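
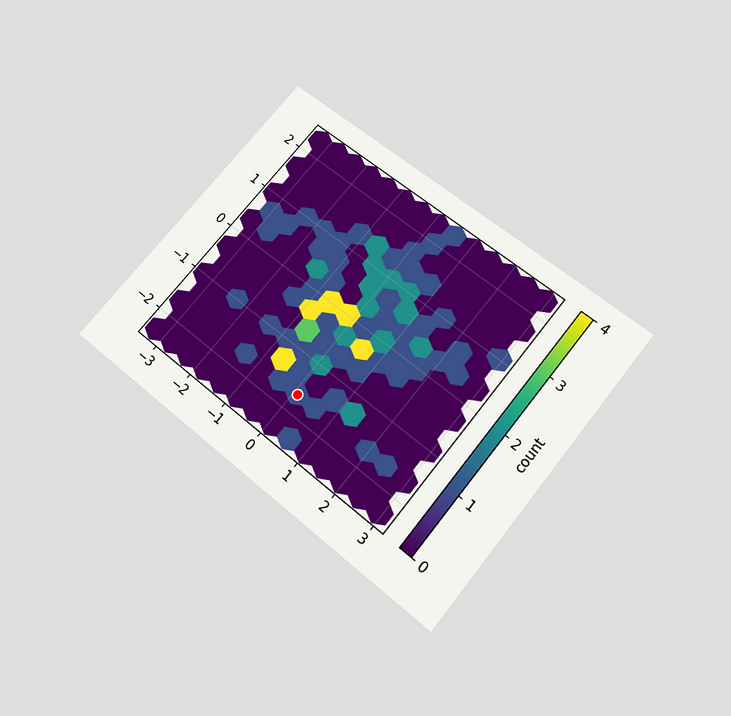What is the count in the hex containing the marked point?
The chart is tilted about 39° clockwise and viewed slightly from below. The marked hex reads 1 on the colorbar.

1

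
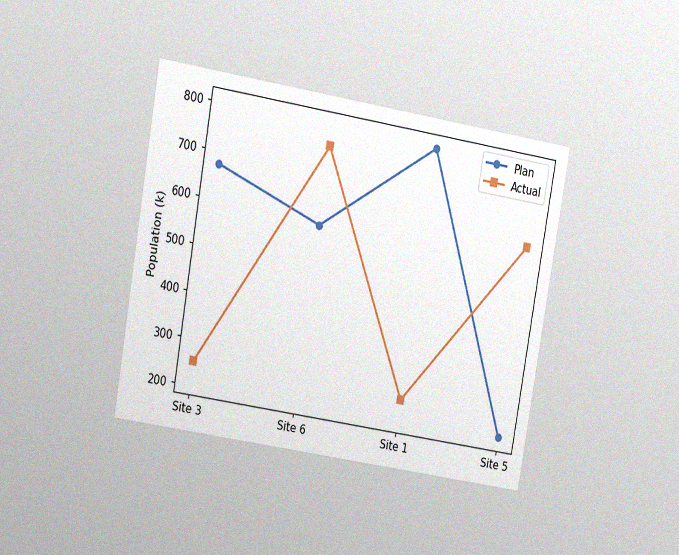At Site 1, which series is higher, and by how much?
Plan, by 546k

The chart is tilted about 10° clockwise and viewed at a slight angle, with some photo noise. At Site 1, Plan sits above the other line by 546k.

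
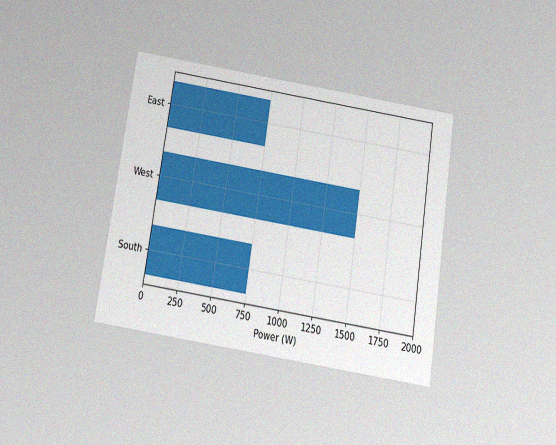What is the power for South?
The chart is tilted about 9° clockwise and viewed slightly from below, with some photo noise. Reading along the chart's x-axis, the South bar reaches 750W.

750W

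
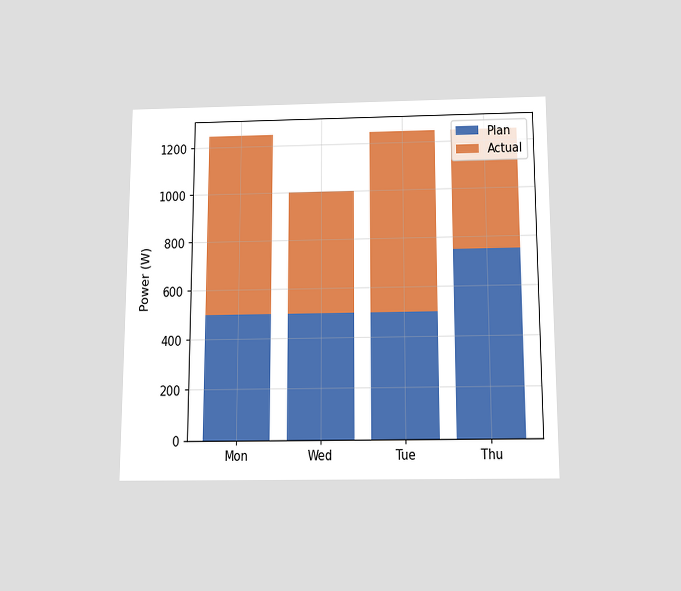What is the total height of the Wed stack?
The chart is viewed slightly from below. The Wed stack's top reaches 1000W on the y-axis.

1000W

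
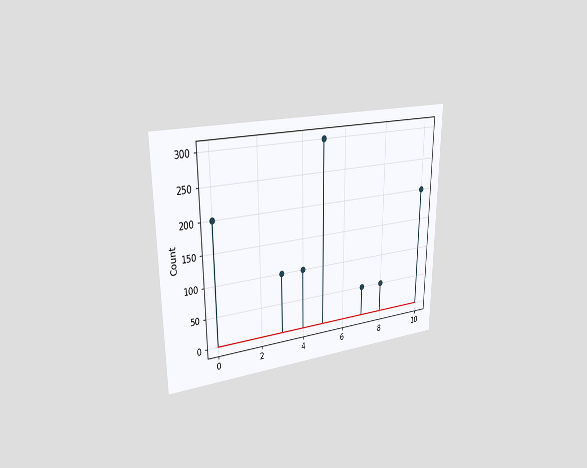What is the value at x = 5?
The chart is viewed slightly from the left. The stem at x=5 reaches 300.

300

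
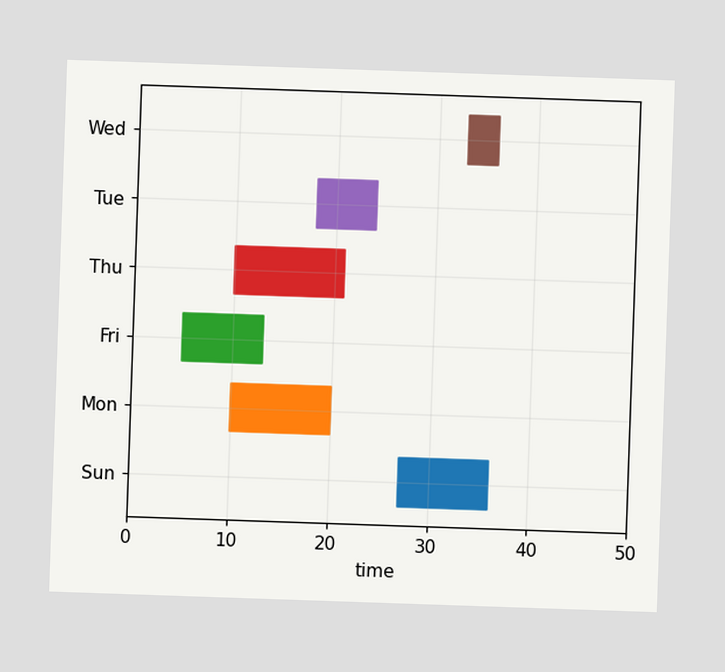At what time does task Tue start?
18

The Tue bar begins at t=18.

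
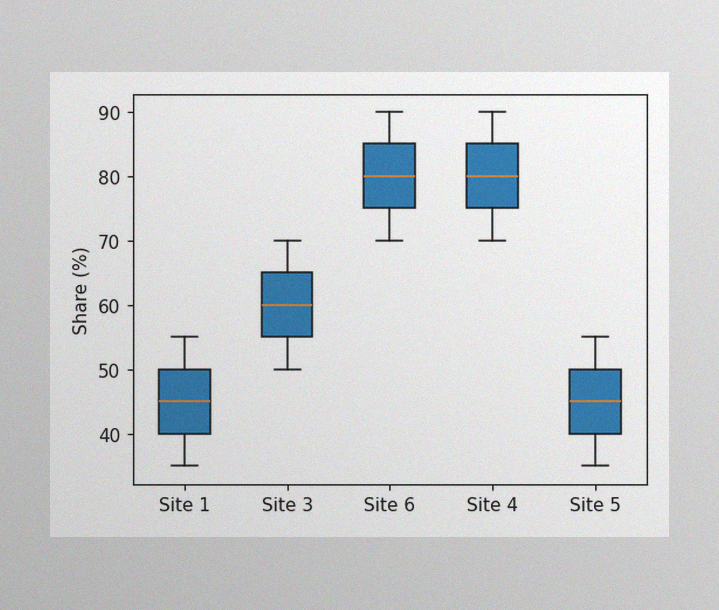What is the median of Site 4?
The image has some photo noise and uneven lighting. The median line in the Site 4 box sits at 80%.

80%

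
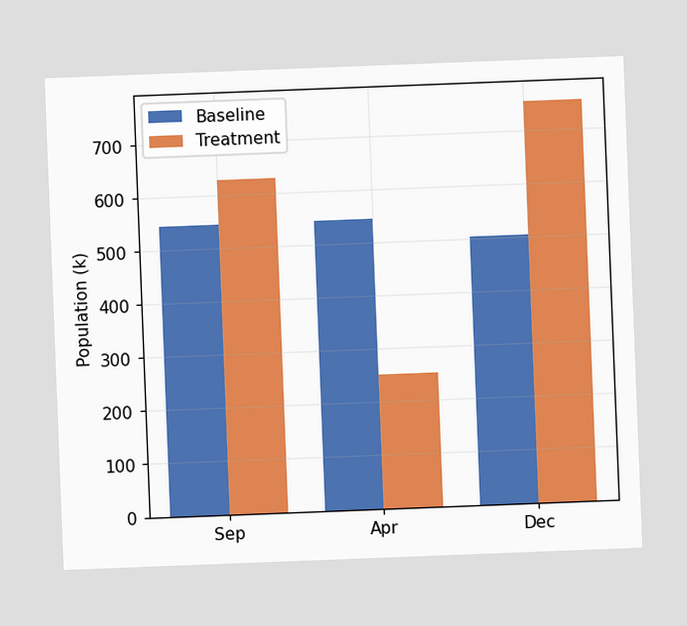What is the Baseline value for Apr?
546k

The chart is tilted about 2° counter-clockwise. The Baseline bar at Apr reaches 546k on the y-axis.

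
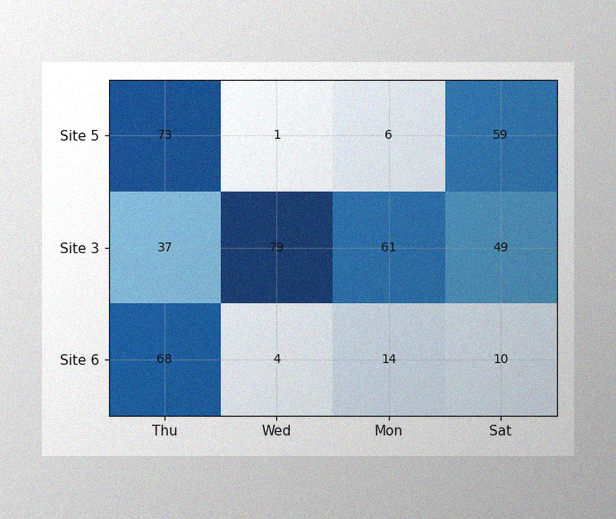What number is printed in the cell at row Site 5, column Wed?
The image has some photo noise and uneven lighting. The (Site 5, Wed) cell reads 1.

1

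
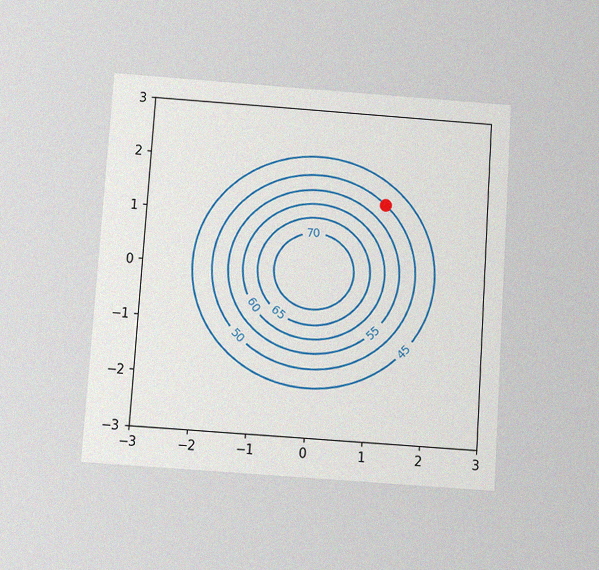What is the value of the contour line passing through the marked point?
The chart is tilted about 4° clockwise and viewed slightly from below, with some photo noise. The marked point sits on the contour labelled 50.

50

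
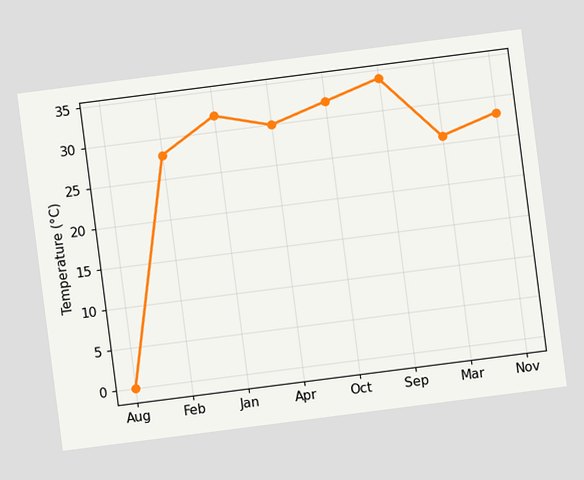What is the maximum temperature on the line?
The chart is tilted about 7° counter-clockwise. The highest point is at Sep, and reading across to the y-axis gives 34°C.

34°C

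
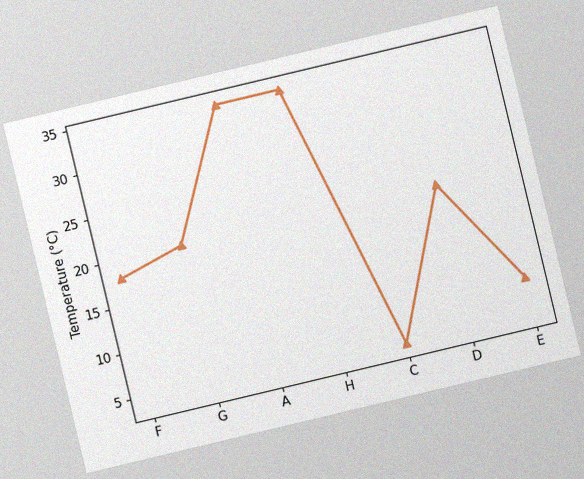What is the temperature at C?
The chart is tilted about 13° counter-clockwise, with some photo noise. At C, the line is at 4°C.

4°C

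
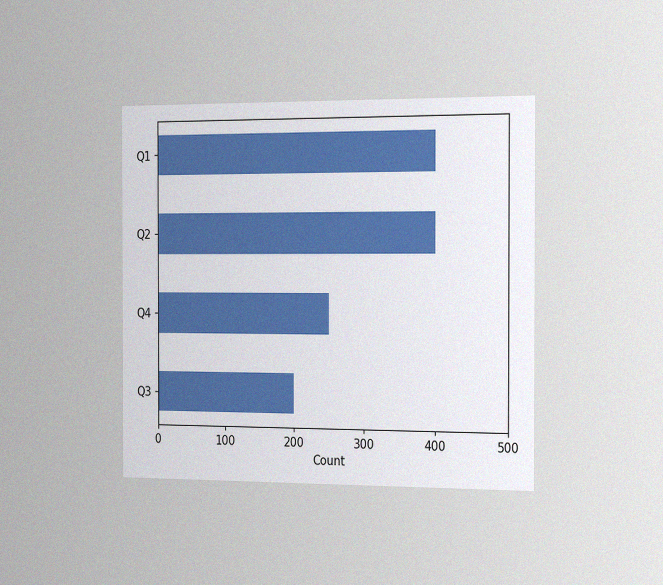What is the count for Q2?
The chart is viewed slightly from the right, with some photo noise. Reading along the chart's x-axis, the Q2 bar reaches 400.

400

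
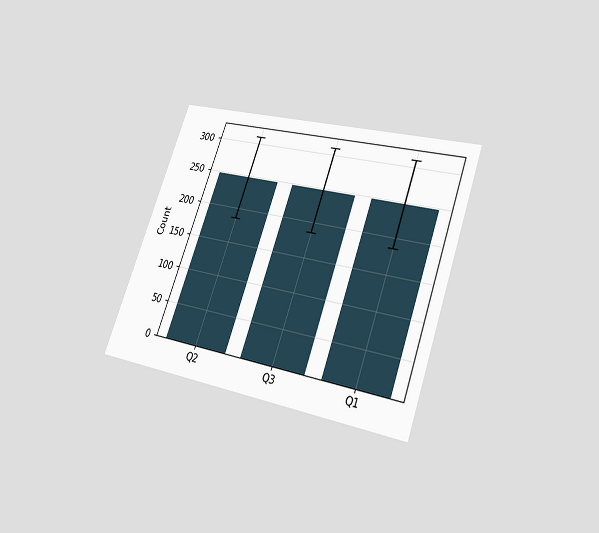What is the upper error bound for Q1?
The chart is tilted about 19° clockwise and viewed slightly from below. The Q1 bar's upper whisker reaches 310.

310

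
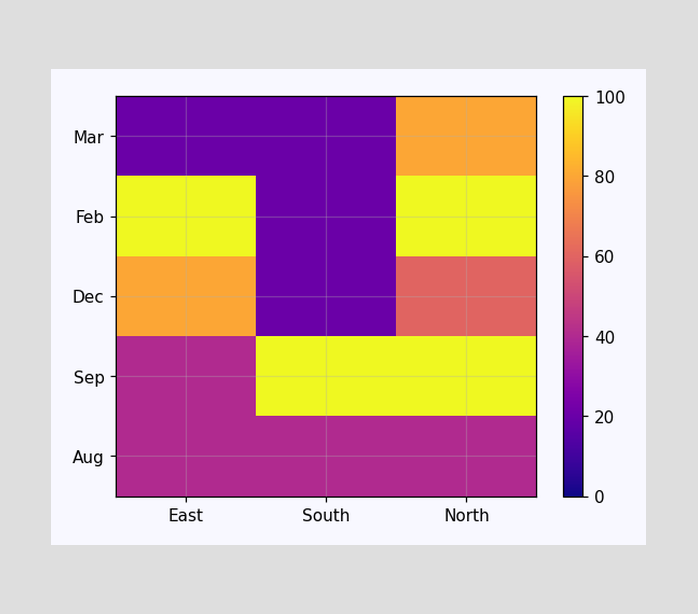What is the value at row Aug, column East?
40

Matching cell (Aug, East) against the colorbar gives 40.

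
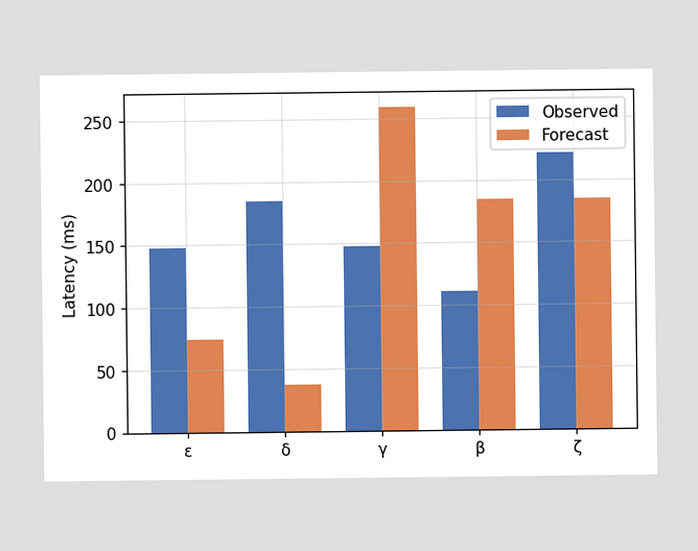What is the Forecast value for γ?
259ms

The Forecast bar at γ reaches 259ms on the y-axis.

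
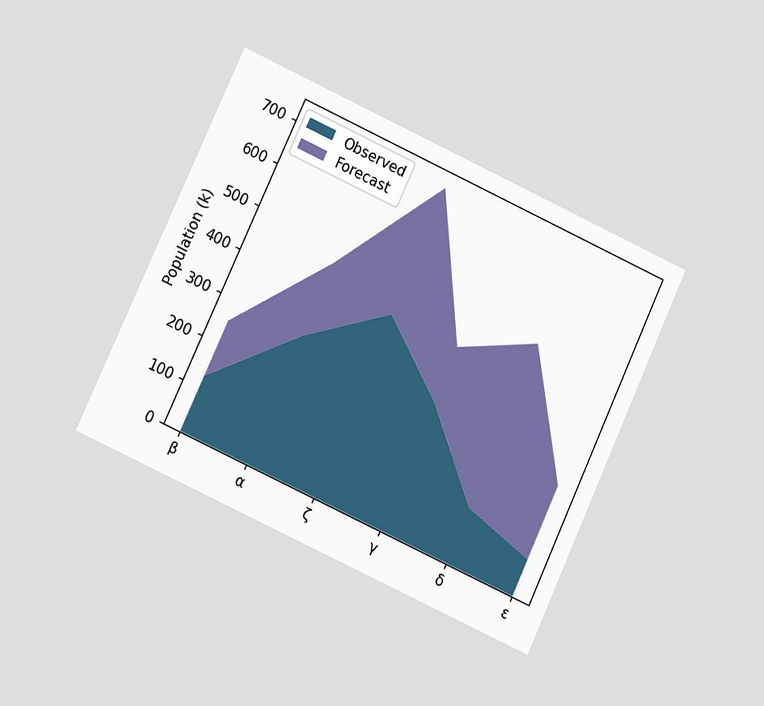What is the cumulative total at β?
252k

The chart is tilted about 25° clockwise and viewed at a slight angle. The stacked total at β reaches 252k.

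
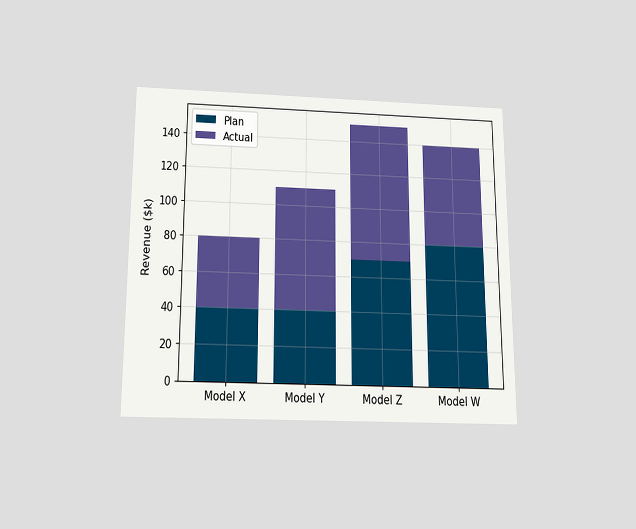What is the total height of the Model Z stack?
The chart is viewed slightly from below. The Model Z stack's top reaches $150k on the y-axis.

$150k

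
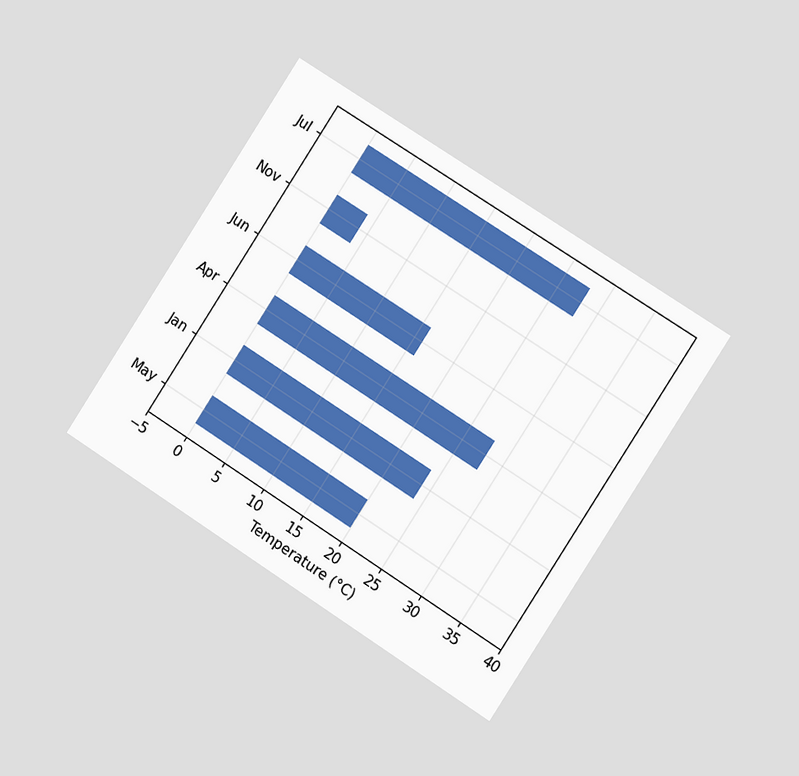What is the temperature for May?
20°C

The chart is tilted about 33° clockwise and viewed slightly from the right. Reading along the chart's x-axis, the May bar reaches 20°C.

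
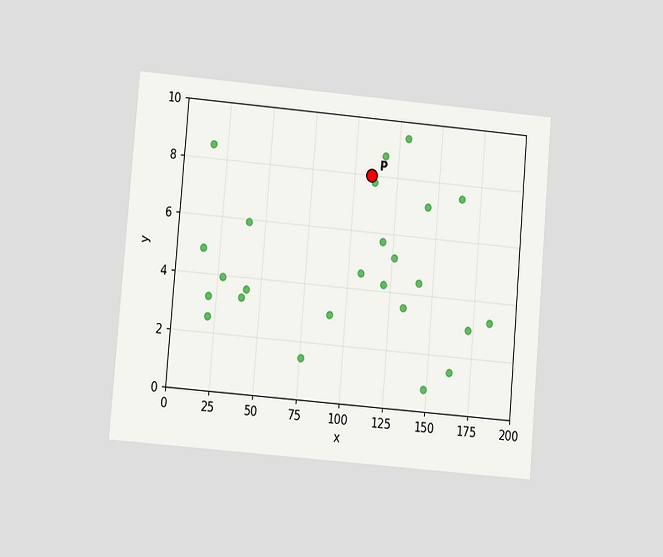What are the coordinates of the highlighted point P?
(110, 8)

The chart is tilted about 5° clockwise and viewed at a slight angle. Following the gridlines from P to each axis, P sits at (110, 8).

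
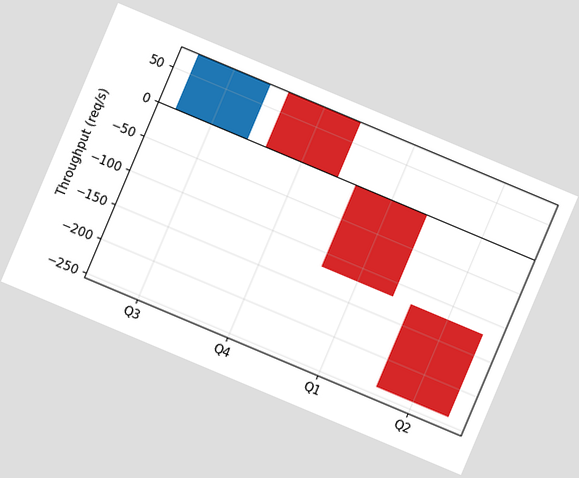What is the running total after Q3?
80req/s

The chart is tilted about 23° clockwise. After Q3 the running total reaches 80req/s.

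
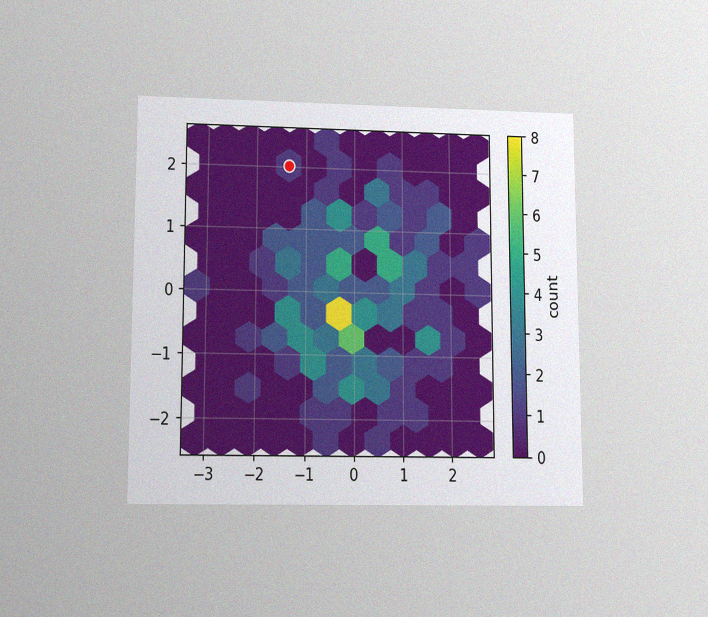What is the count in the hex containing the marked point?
1

The chart is viewed at a slight angle, with some photo noise. The marked hex reads 1 on the colorbar.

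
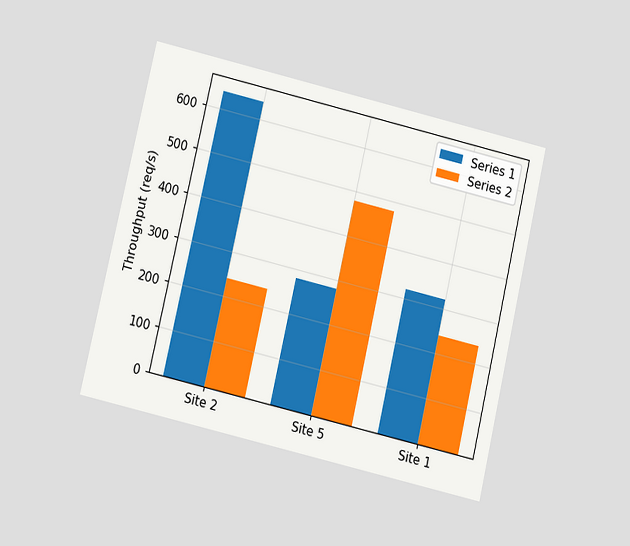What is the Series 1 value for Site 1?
320req/s

The chart is tilted about 13° clockwise and viewed at a slight angle. The Series 1 bar at Site 1 reaches 320req/s on the y-axis.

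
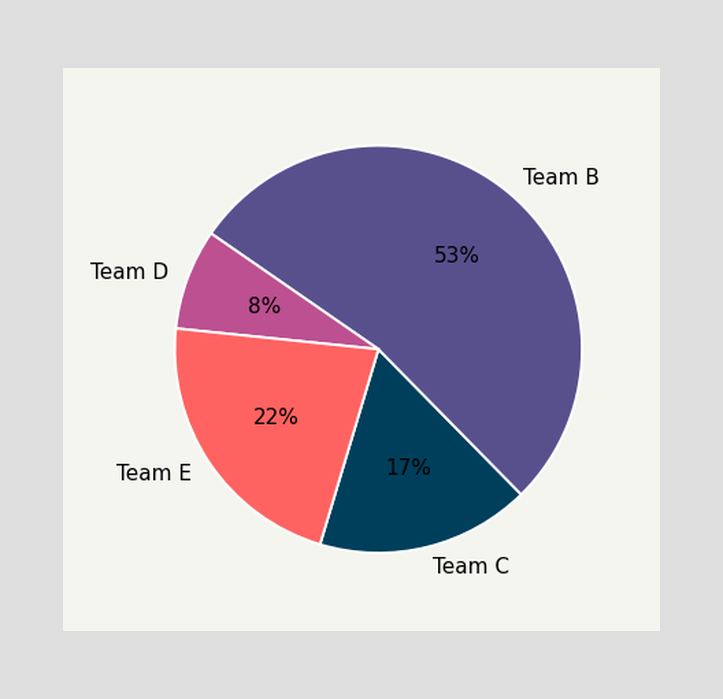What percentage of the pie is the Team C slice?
17%

The Team C slice takes up 17% of the pie.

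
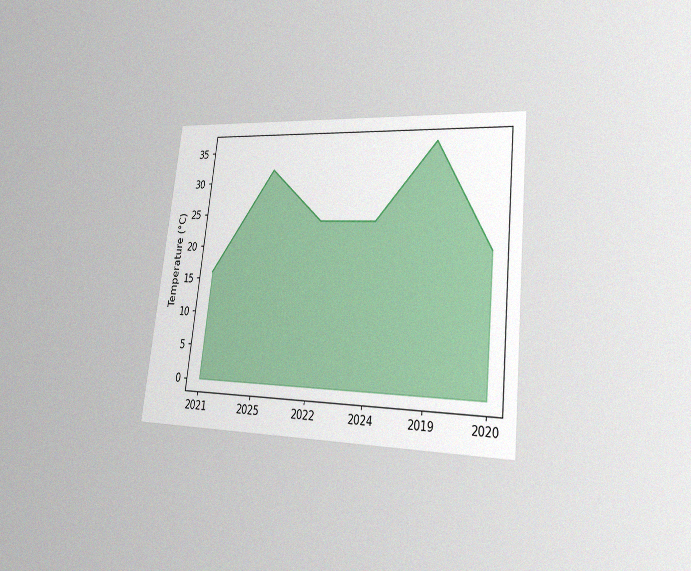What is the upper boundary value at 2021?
16°C

The chart is tilted about 6° clockwise and viewed at a slight angle, with some photo noise. At 2021 the upper boundary is at 16°C.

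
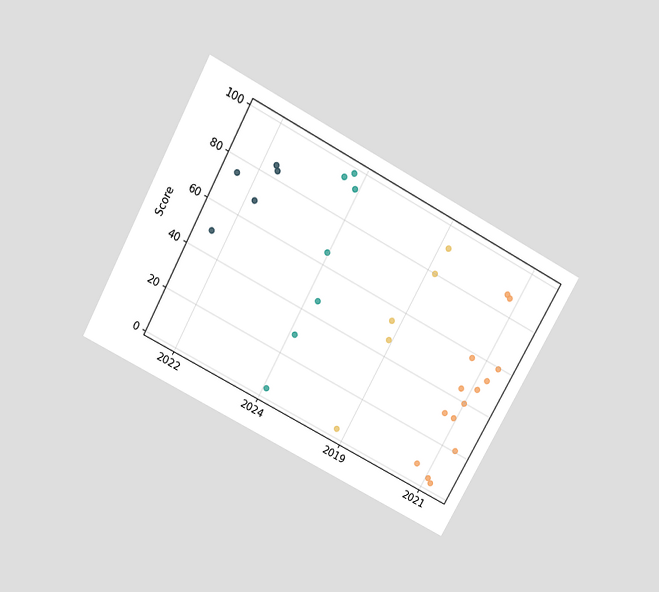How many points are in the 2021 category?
14

The chart is tilted about 28° clockwise and viewed slightly from above. Counting the markers in the 2021 column gives 14.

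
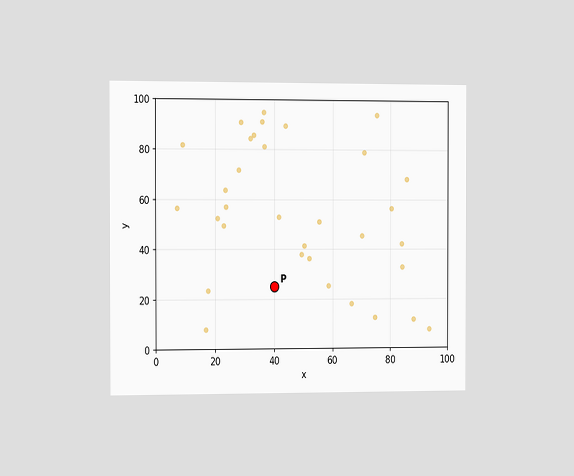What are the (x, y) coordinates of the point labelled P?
(40, 25)

The chart is viewed slightly from the left. Following the gridlines from P to each axis, P sits at (40, 25).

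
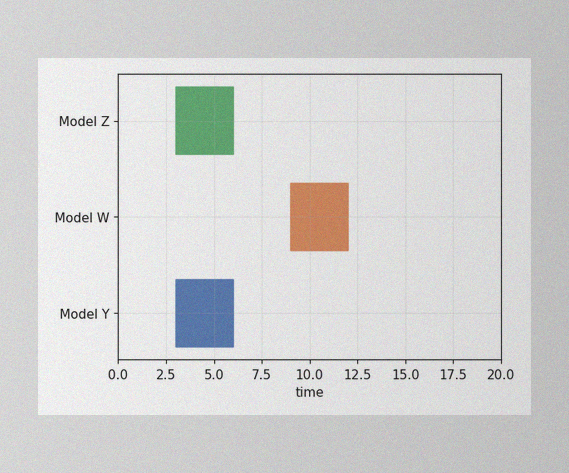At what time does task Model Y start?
3

The image has some photo noise and uneven lighting. The Model Y bar begins at t=3.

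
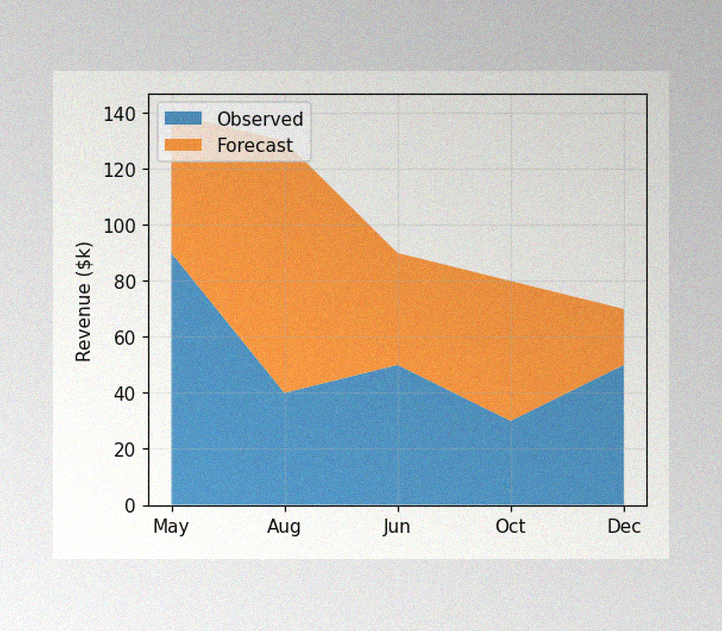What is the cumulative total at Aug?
The image has some photo noise and uneven lighting. The stacked total at Aug reaches $130k.

$130k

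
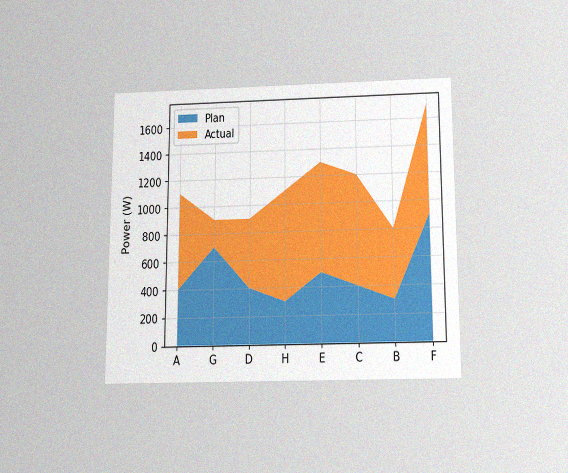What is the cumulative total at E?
1300W

The chart is viewed slightly from below, with some photo noise. The stacked total at E reaches 1300W.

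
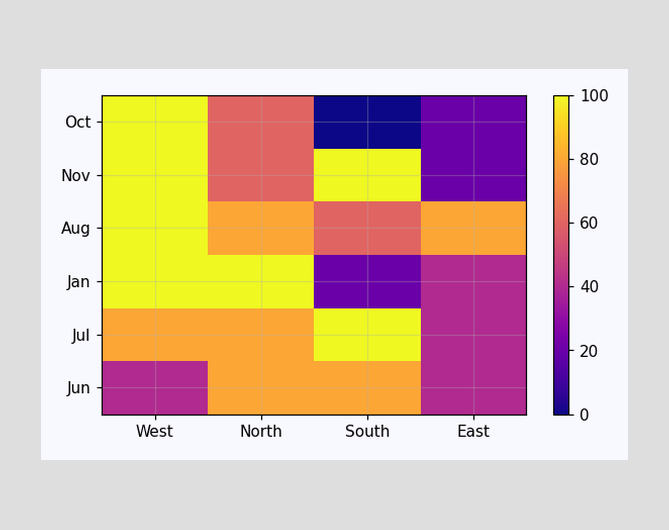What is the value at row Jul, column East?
40

Matching cell (Jul, East) against the colorbar gives 40.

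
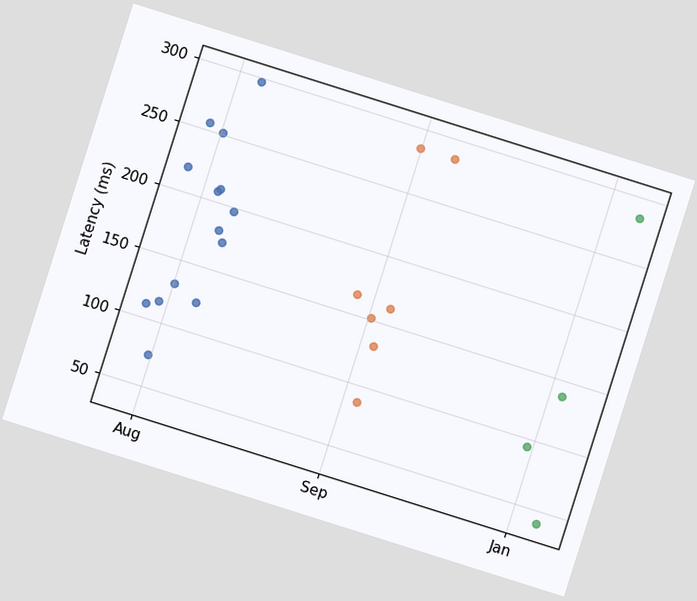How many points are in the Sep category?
7

The chart is tilted about 18° clockwise. Counting the markers in the Sep column gives 7.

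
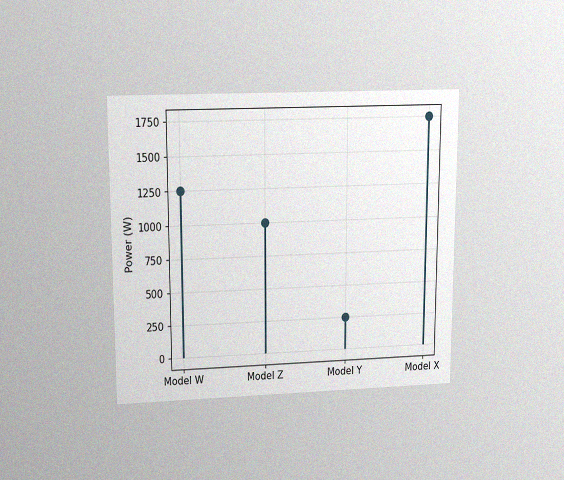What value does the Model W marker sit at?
The chart is viewed slightly from above, with some photo noise. The Model W marker sits at 1250W.

1250W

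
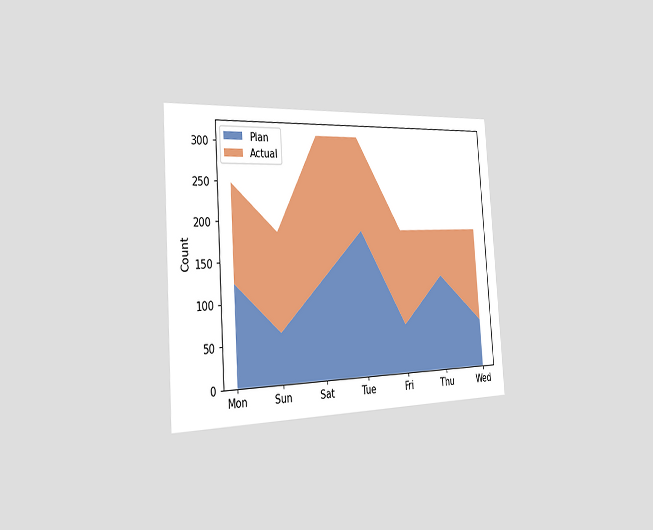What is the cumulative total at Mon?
248

The chart is tilted about 4° counter-clockwise and viewed slightly from the left. The stacked total at Mon reaches 248.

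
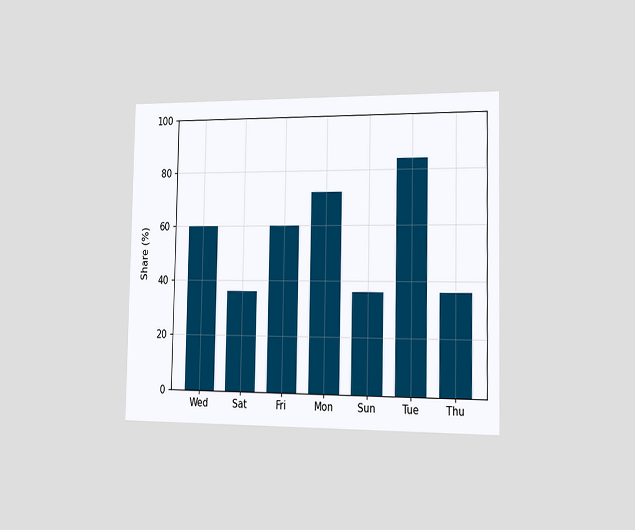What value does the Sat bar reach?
36%

The chart is viewed slightly from the right. Reading along the chart's y-axis, the Sat bar reaches 36%.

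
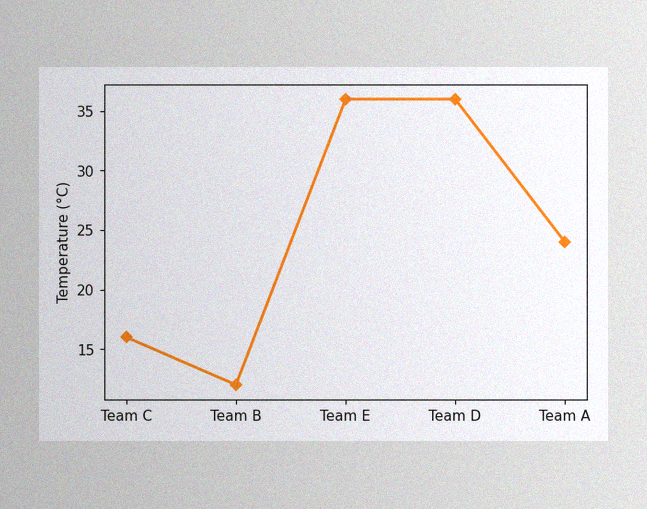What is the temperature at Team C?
The image has some photo noise and uneven lighting. At Team C, the line is at 16°C.

16°C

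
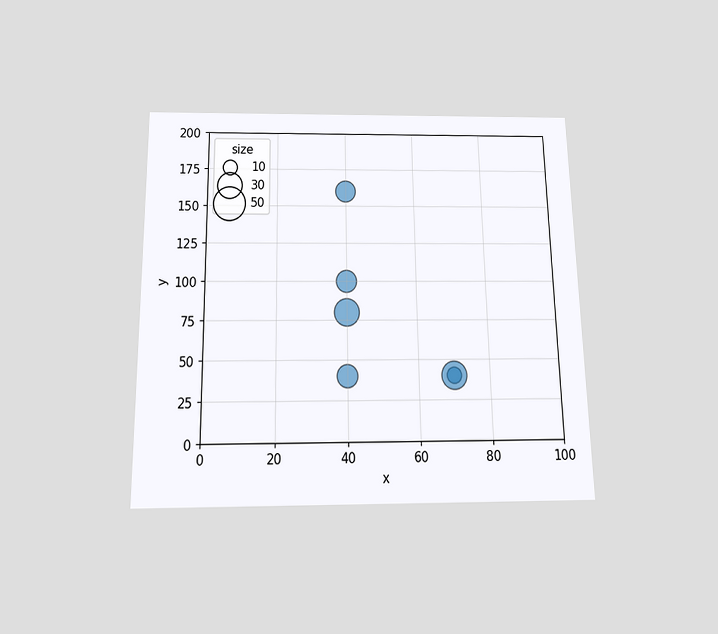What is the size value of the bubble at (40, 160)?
20

The chart is viewed slightly from below. Matching the bubble at (40, 160) against the size legend gives 20.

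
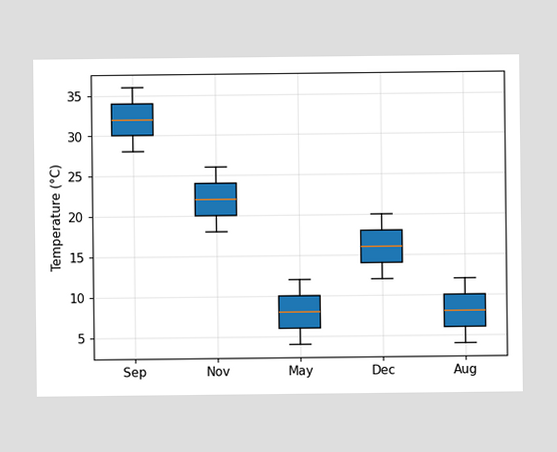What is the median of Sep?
32°C

The median line in the Sep box sits at 32°C.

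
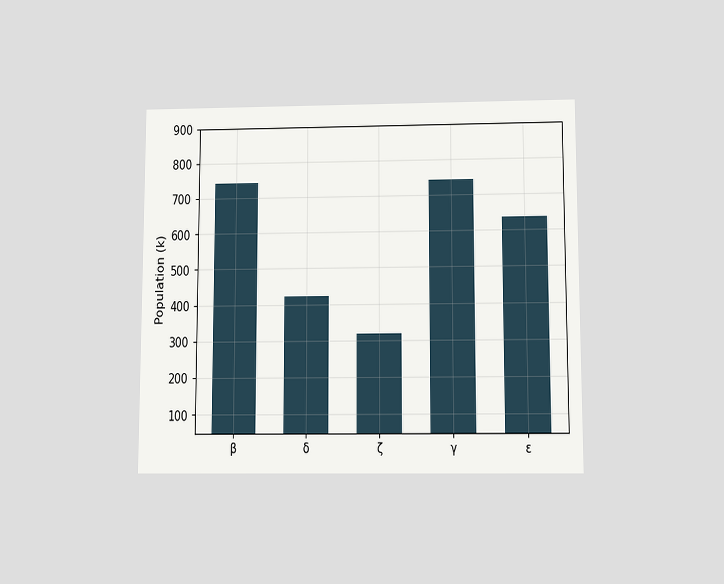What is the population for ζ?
318k

The chart is viewed slightly from below. Reading along the chart's y-axis, the ζ bar reaches 318k.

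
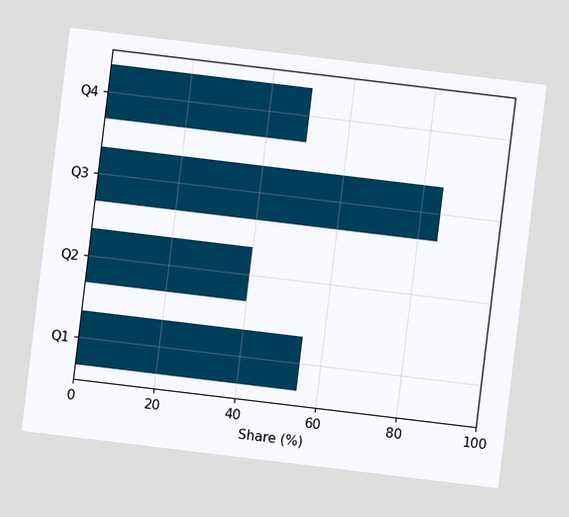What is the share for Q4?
50%

The chart is tilted about 7° clockwise. Reading along the chart's x-axis, the Q4 bar reaches 50%.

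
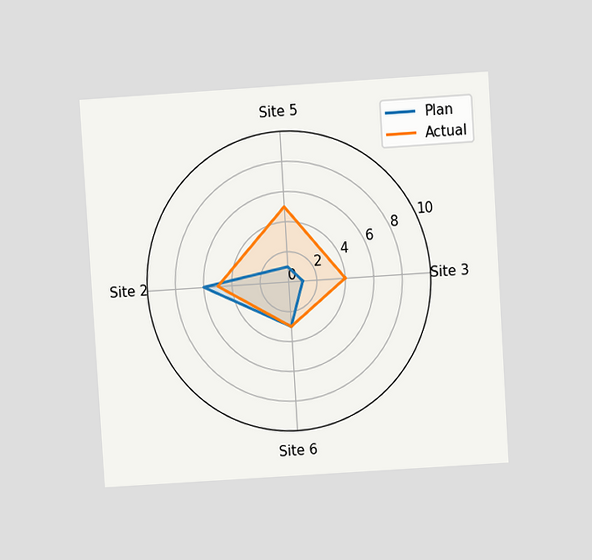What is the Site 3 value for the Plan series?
1

The chart is tilted about 4° counter-clockwise and viewed at a slight angle. On the Site 3 axis, Plan reaches 1.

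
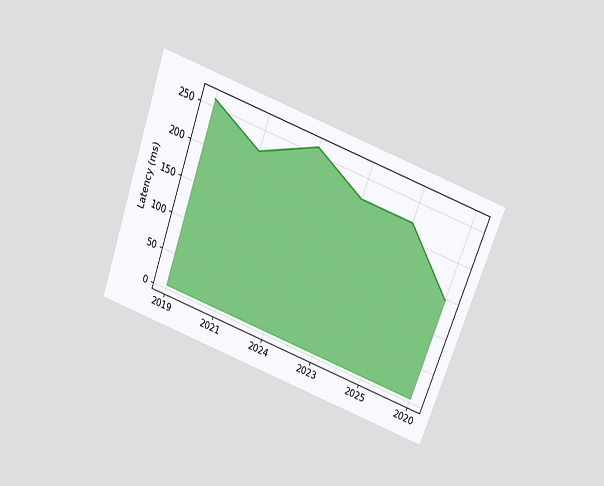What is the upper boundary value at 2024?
259ms

The chart is tilted about 20° clockwise and viewed slightly from above. At 2024 the upper boundary is at 259ms.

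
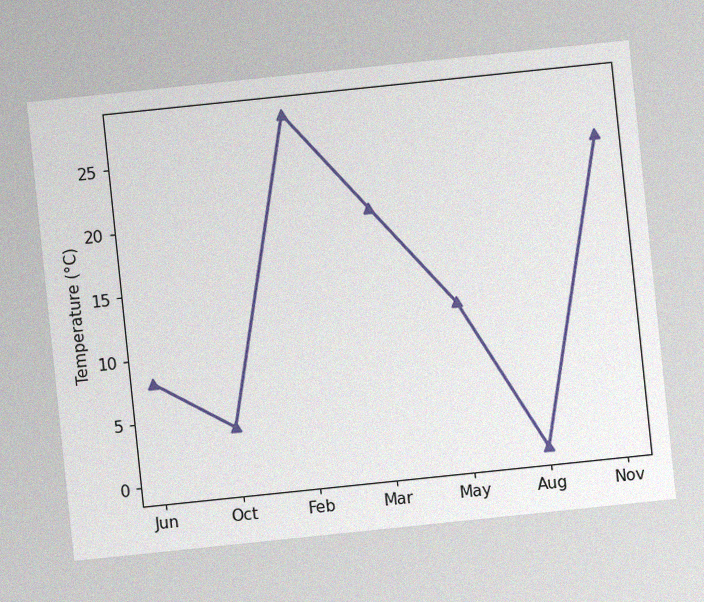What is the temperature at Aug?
The chart is tilted about 6° counter-clockwise, with some photo noise. At Aug, the line is at 0°C.

0°C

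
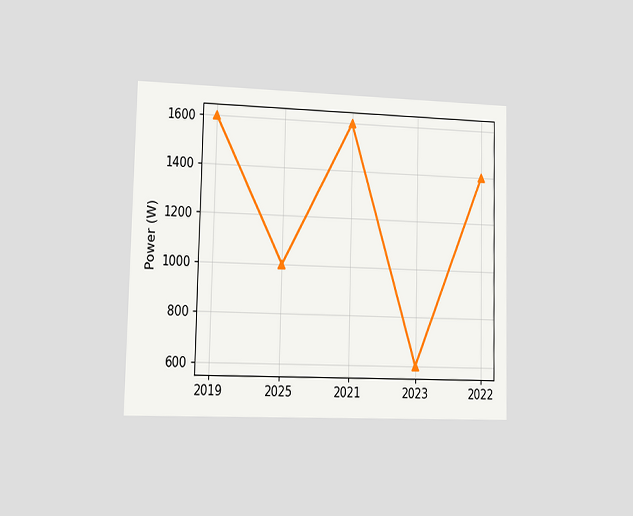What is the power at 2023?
The chart is viewed at a slight angle. At 2023, the line is at 600W.

600W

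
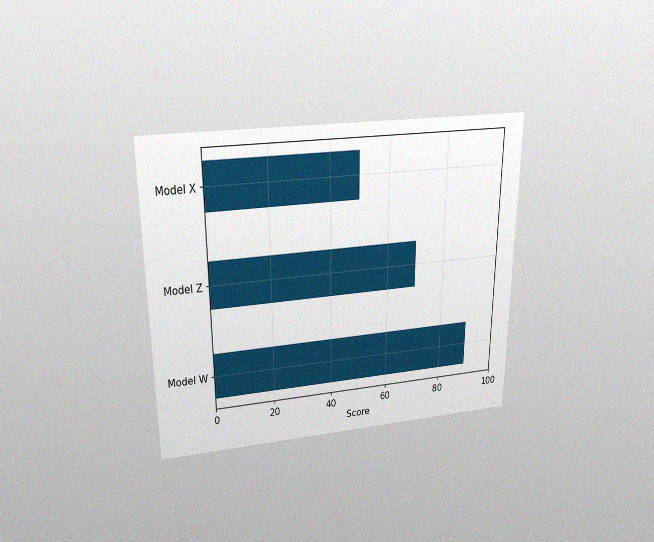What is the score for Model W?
90

The chart is viewed slightly from above, with some photo noise. Reading along the chart's x-axis, the Model W bar reaches 90.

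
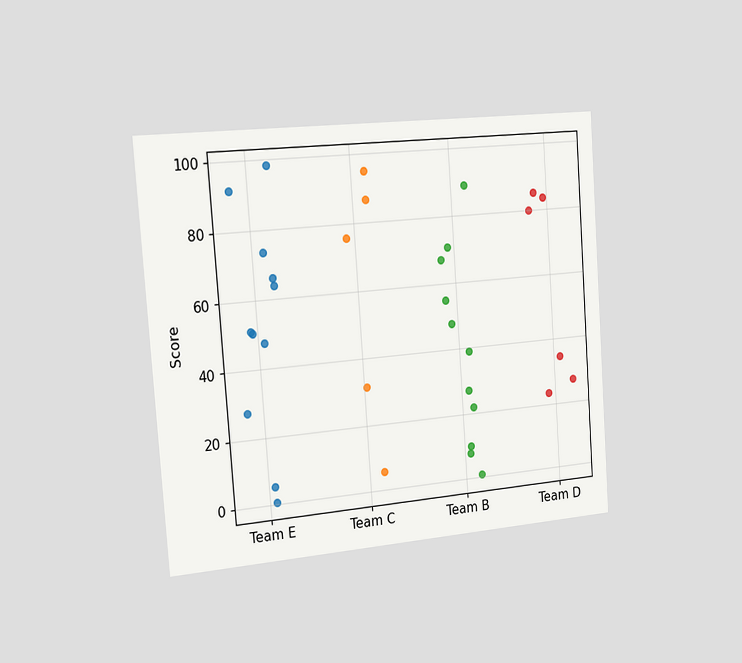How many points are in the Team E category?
11

The chart is tilted about 4° counter-clockwise and viewed slightly from the left. Counting the markers in the Team E column gives 11.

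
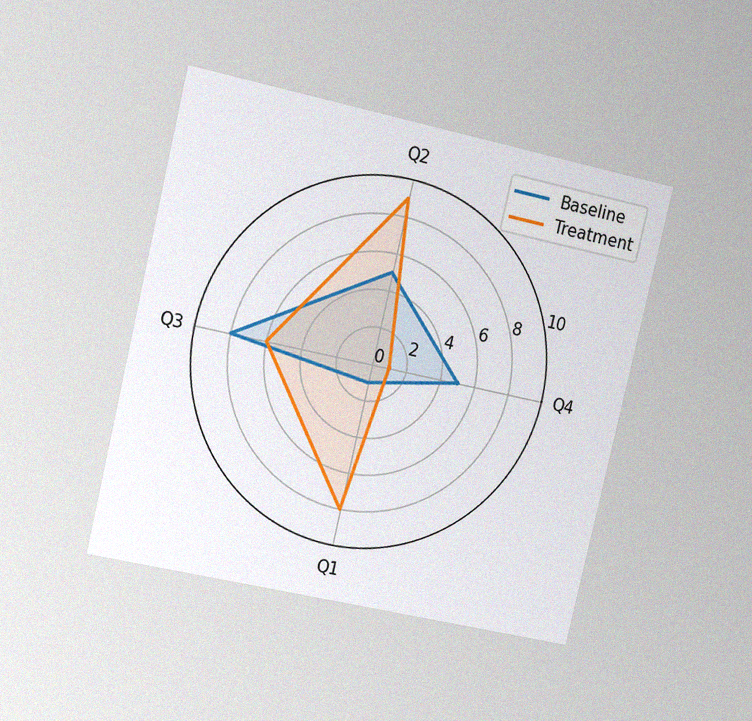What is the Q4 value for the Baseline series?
5

The chart is tilted about 13° clockwise and viewed slightly from the left, with some photo noise. On the Q4 axis, Baseline reaches 5.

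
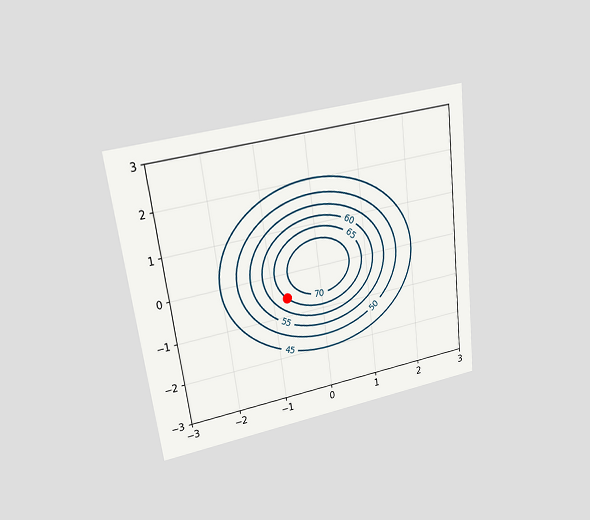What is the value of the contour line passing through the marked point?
The chart is tilted about 7° counter-clockwise and viewed at a slight angle. The marked point sits on the contour labelled 65.

65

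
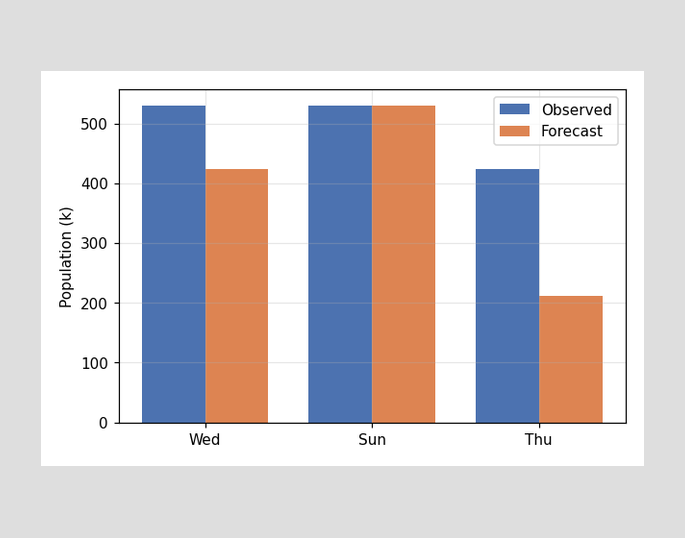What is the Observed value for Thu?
The Observed bar at Thu reaches 424k on the y-axis.

424k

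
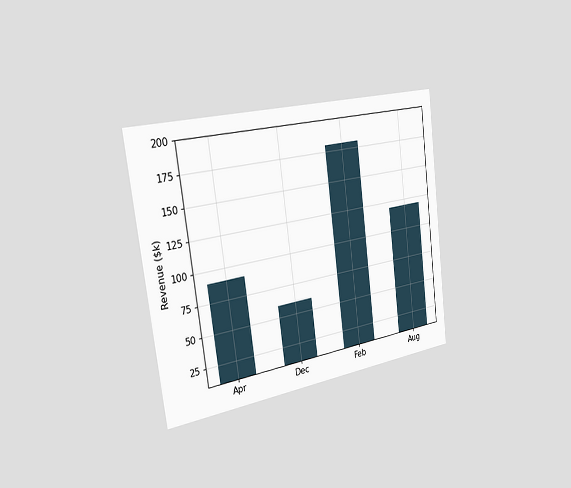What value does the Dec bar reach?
$60k

The chart is tilted about 7° counter-clockwise and viewed slightly from the left. Reading along the chart's y-axis, the Dec bar reaches $60k.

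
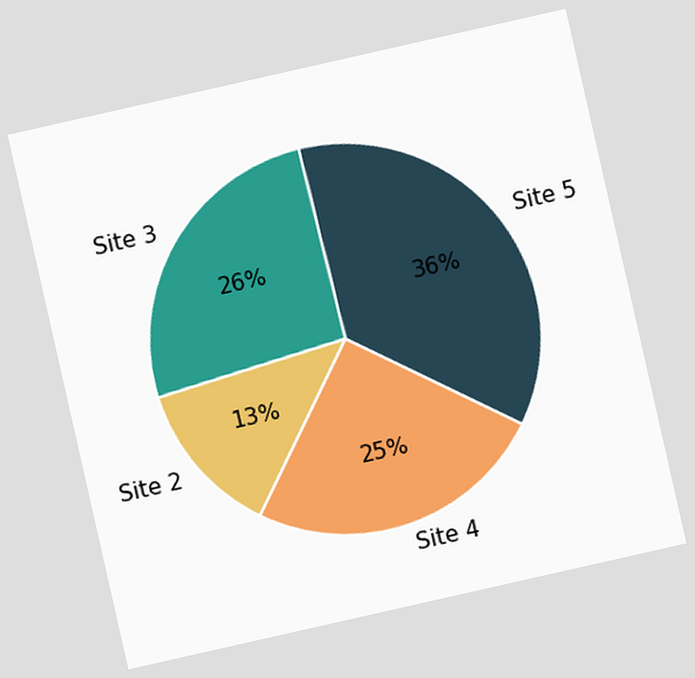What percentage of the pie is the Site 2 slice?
The chart is tilted about 13° counter-clockwise. The Site 2 slice takes up 13% of the pie.

13%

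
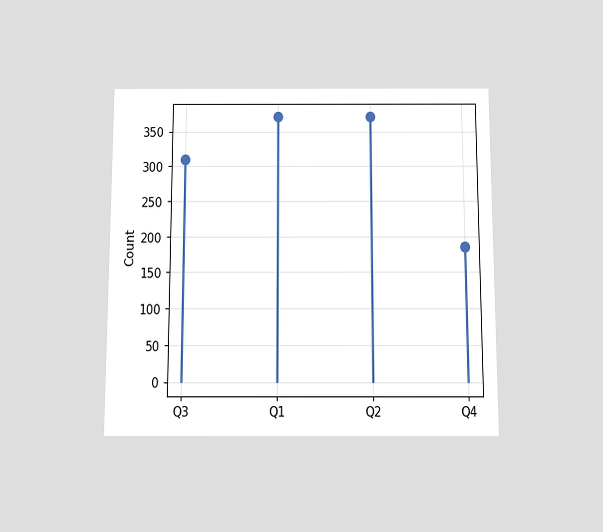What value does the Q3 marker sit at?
310

The chart is viewed slightly from below. The Q3 marker sits at 310.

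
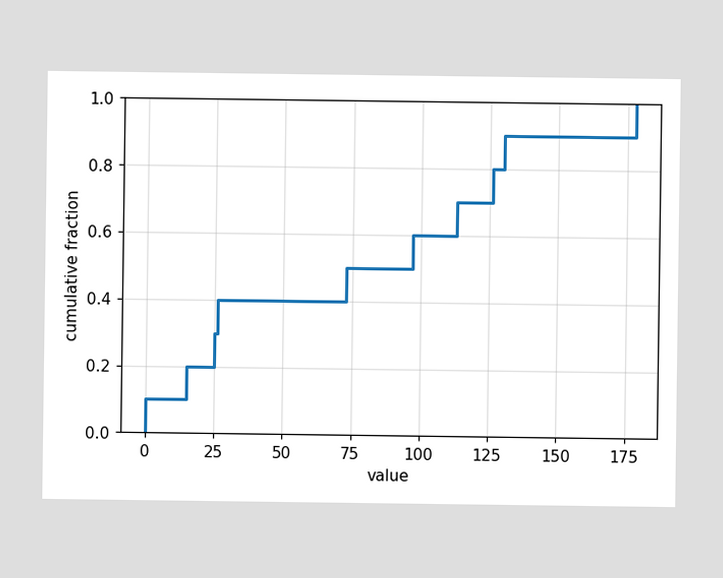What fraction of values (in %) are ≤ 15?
20%

At x=15 the ECDF step is at 20%.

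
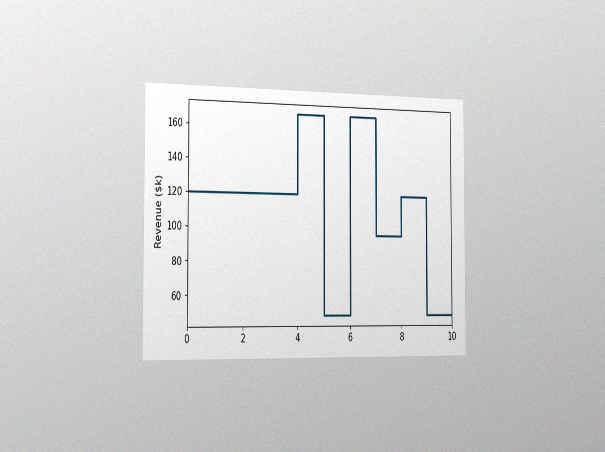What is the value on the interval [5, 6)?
The chart is viewed slightly from the left, with some photo noise. On [5, 6) the step sits at $48k.

$48k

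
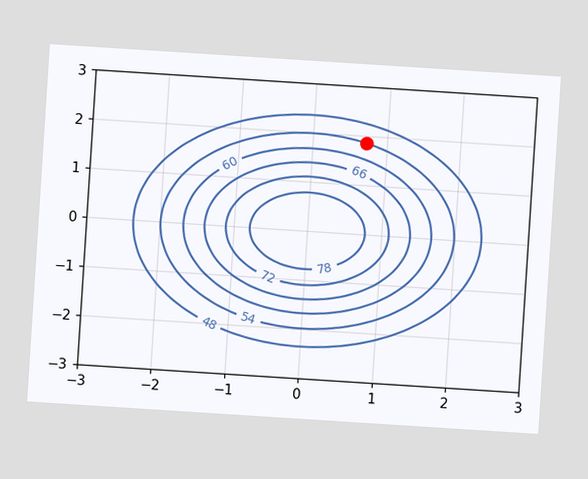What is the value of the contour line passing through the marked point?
The chart is tilted about 4° clockwise. The marked point sits on the contour labelled 54.

54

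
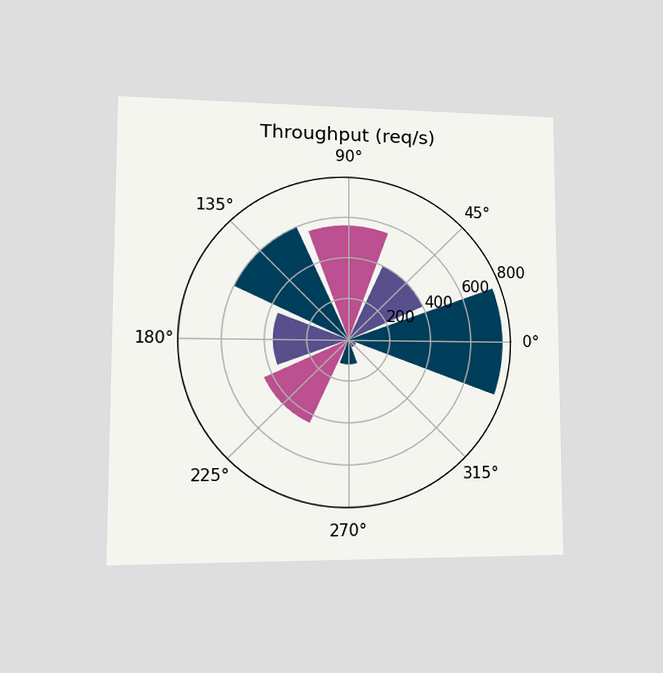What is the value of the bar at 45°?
400req/s

The chart is viewed at a slight angle. The bar at 45° reaches 400req/s on the radial axis.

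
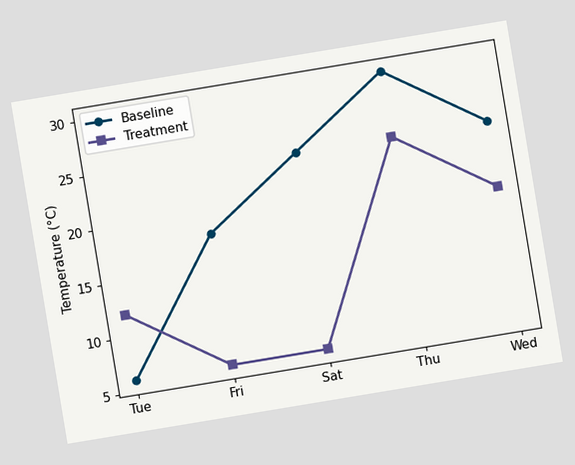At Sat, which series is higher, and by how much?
Baseline, by 18°C

The chart is tilted about 9° counter-clockwise. At Sat, Baseline sits above the other line by 18°C.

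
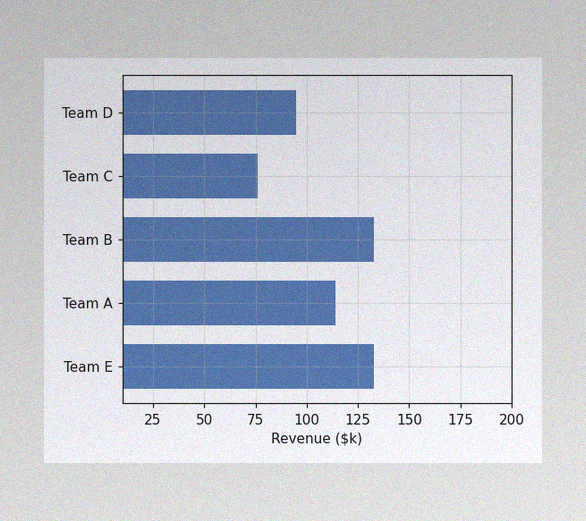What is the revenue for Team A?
$114k

The image has some photo noise and uneven lighting. Reading along the chart's x-axis, the Team A bar reaches $114k.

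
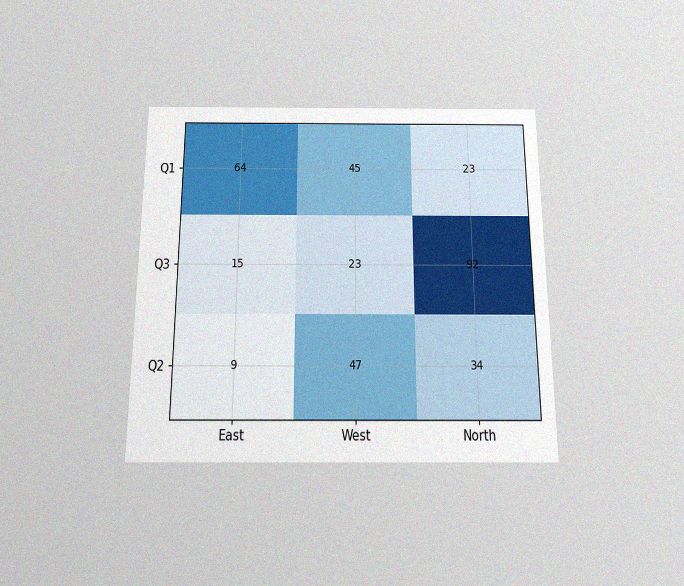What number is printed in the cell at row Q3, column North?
The chart is viewed slightly from below, with some photo noise. The (Q3, North) cell reads 92.

92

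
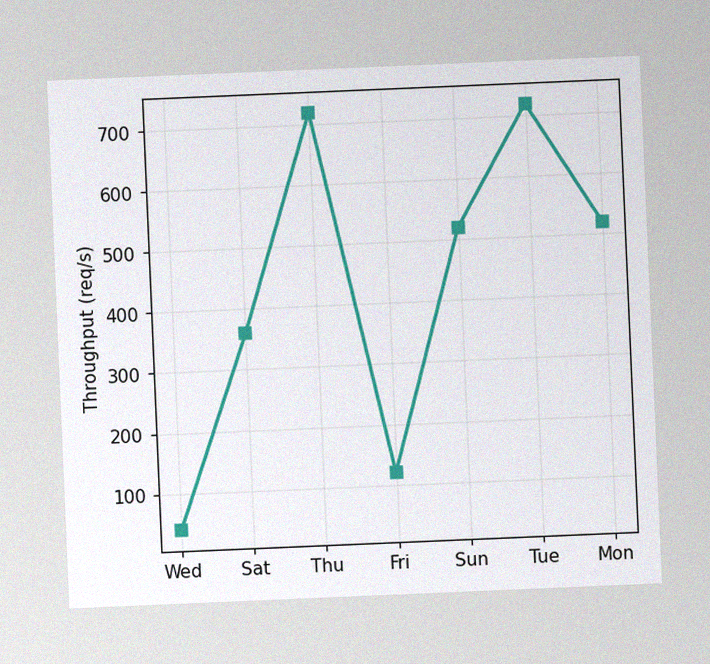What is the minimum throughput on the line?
The chart is tilted about 2° counter-clockwise, with some photo noise. The lowest point is at Wed, and reading across to the y-axis gives 40req/s.

40req/s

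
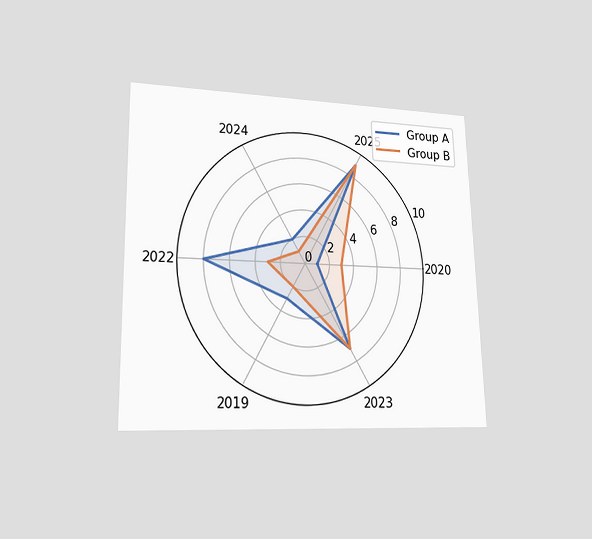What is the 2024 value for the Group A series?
The chart is viewed at a slight angle. On the 2024 axis, Group A reaches 2.

2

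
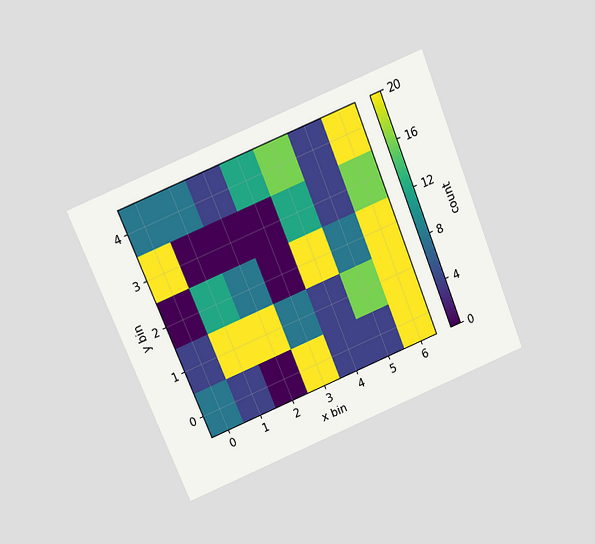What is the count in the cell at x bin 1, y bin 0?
The chart is tilted about 22° counter-clockwise and viewed slightly from above. Matching the cell (1, 0) against the colorbar gives 4.

4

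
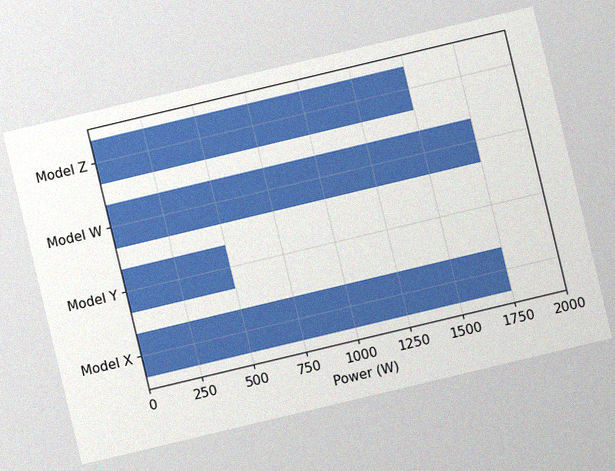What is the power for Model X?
1750W

The chart is tilted about 13° counter-clockwise, with some photo noise. Reading along the chart's x-axis, the Model X bar reaches 1750W.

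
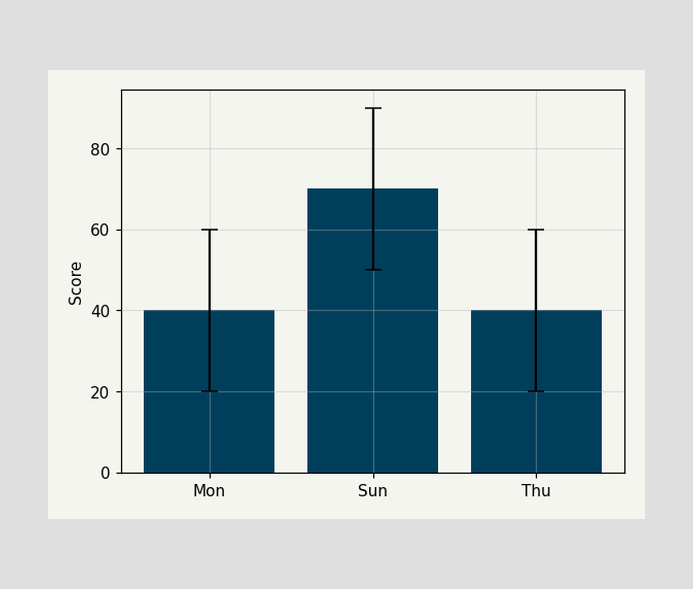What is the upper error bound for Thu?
60

The Thu bar's upper whisker reaches 60.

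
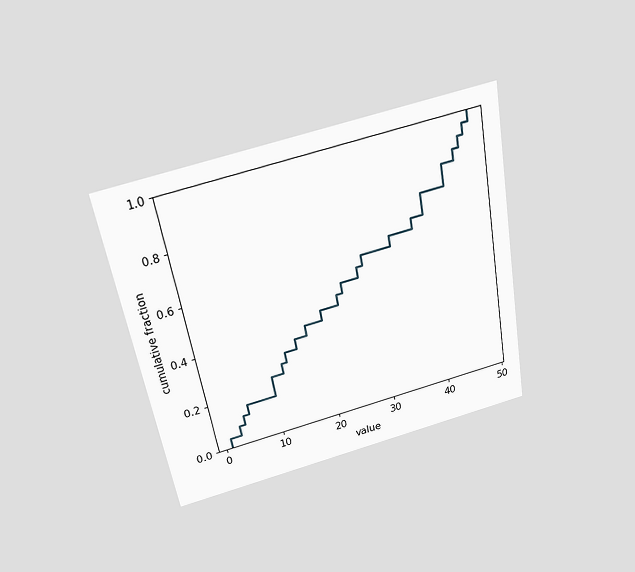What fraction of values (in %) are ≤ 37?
68%

The chart is tilted about 10° counter-clockwise and viewed slightly from above. At x=37 the ECDF step is at 68%.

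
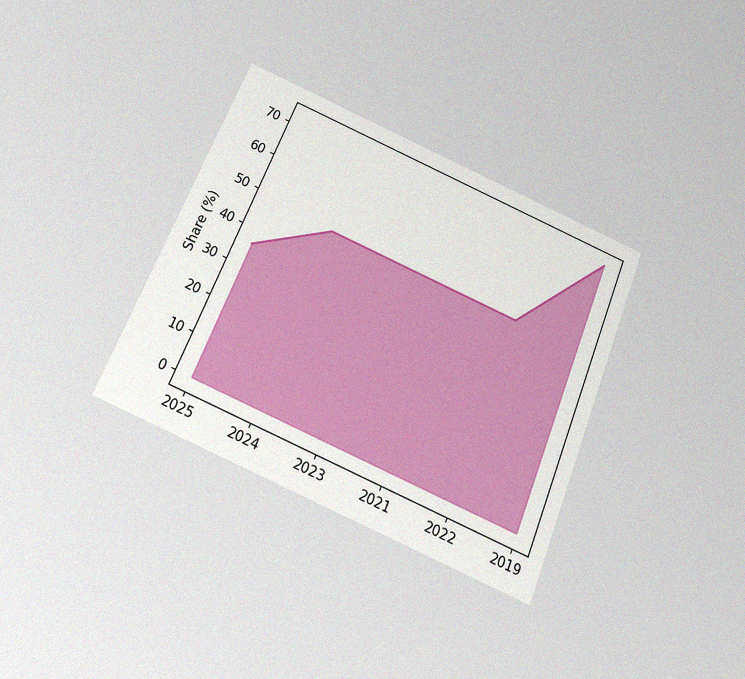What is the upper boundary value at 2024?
48%

The chart is tilted about 23° clockwise and viewed slightly from below, with some photo noise. At 2024 the upper boundary is at 48%.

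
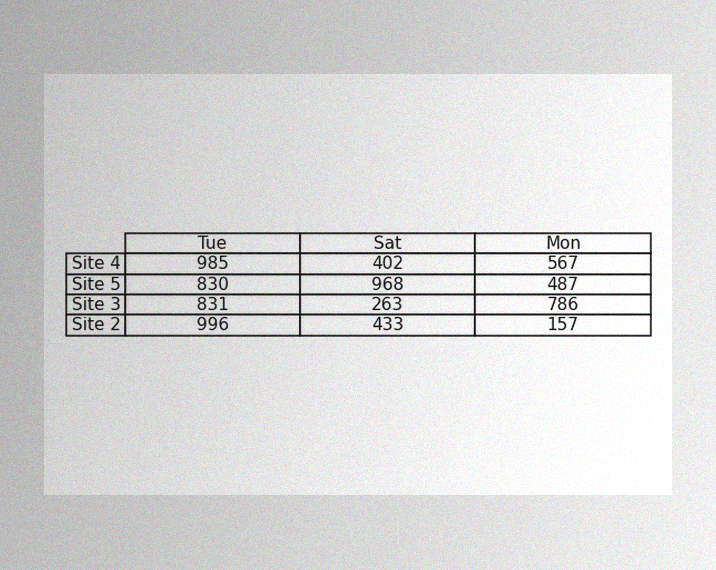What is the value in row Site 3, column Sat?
263

The image has some photo noise and uneven lighting. The (Site 3, Sat) cell reads 263.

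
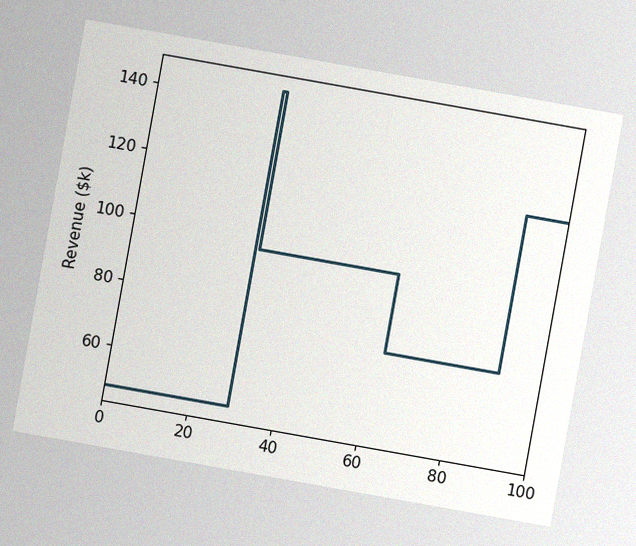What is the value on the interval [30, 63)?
The chart is tilted about 10° clockwise, with some photo noise. On [30, 63) the step sits at $96k.

$96k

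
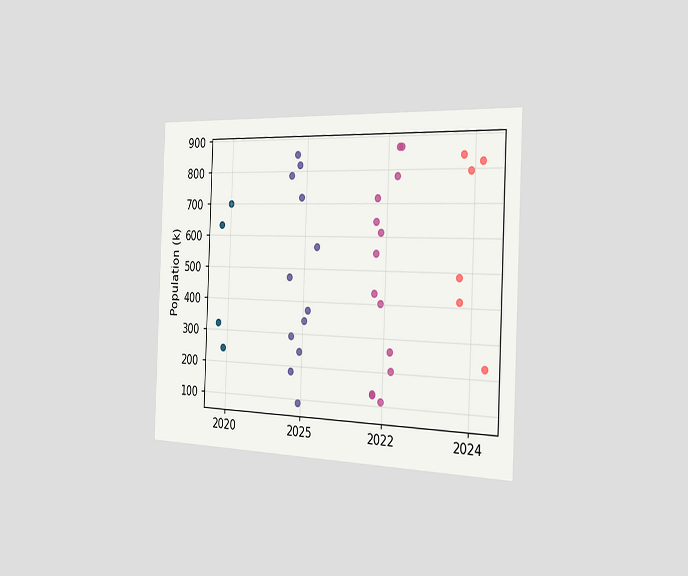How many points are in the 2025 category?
The chart is tilted about 2° clockwise and viewed slightly from the right. Counting the markers in the 2025 column gives 12.

12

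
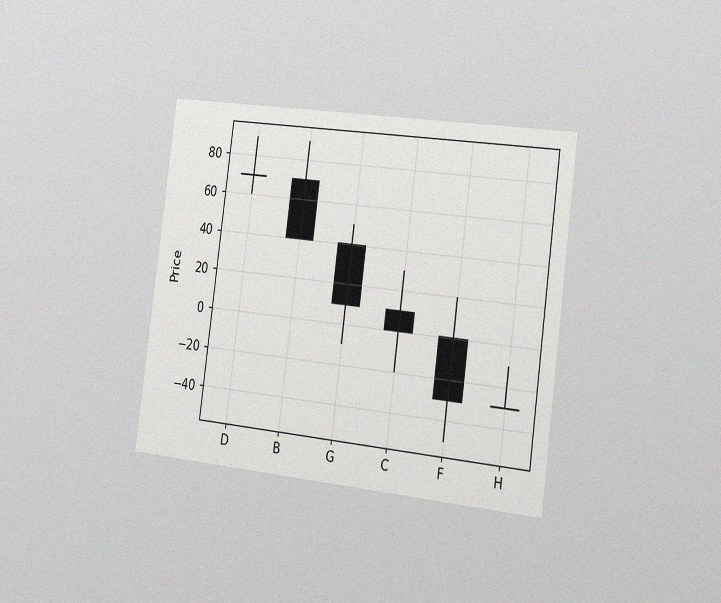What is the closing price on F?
The chart is tilted about 8° clockwise and viewed slightly from the right, with some photo noise. The F candle closes at -30.

-30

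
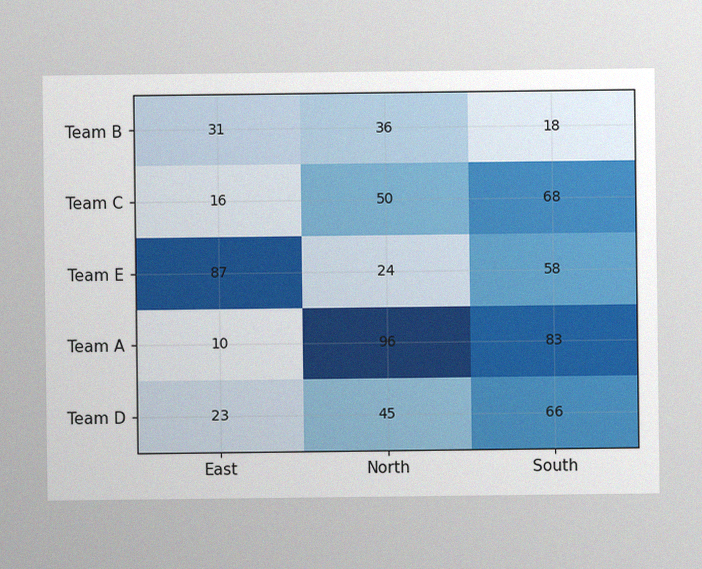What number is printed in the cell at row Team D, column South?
66

The image has some photo noise and uneven lighting. The (Team D, South) cell reads 66.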